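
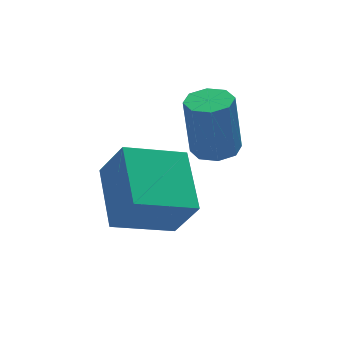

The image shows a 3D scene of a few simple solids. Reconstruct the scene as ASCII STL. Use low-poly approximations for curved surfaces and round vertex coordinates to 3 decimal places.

solid 
facet normal 0.098 -0.027 -0.995
outer loop
vertex 0.062 2.091 -2.868
vertex -0.555 1.763 -2.92
vertex -0.348 2.432 -2.918
endloop
endfacet
facet normal 0.636 0.771 0.042
outer loop
vertex 0.062 2.091 -2.868
vertex -0.348 2.432 -2.918
vertex -0.129 2.144 -0.928
endloop
endfacet
facet normal 0.636 0.771 0.042
outer loop
vertex -0.129 2.144 -0.928
vertex -0.348 2.432 -2.918
vertex -0.539 2.485 -0.978
endloop
endfacet
facet normal -0.099 0.027 0.995
outer loop
vertex -0.129 2.144 -0.928
vertex -0.539 2.485 -0.978
vertex -0.745 1.817 -0.98
endloop
endfacet
facet normal 0.098 -0.027 -0.995
outer loop
vertex -0.348 2.432 -2.918
vertex -0.555 1.763 -2.92
vertex -0.879 2.382 -2.969
endloop
endfacet
facet normal -0.090 0.995 -0.036
outer loop
vertex -0.348 2.432 -2.918
vertex -0.879 2.382 -2.969
vertex -0.539 2.485 -0.978
endloop
endfacet
facet normal -0.090 0.995 -0.036
outer loop
vertex -0.539 2.485 -0.978
vertex -0.879 2.382 -2.969
vertex -1.07 2.435 -1.029
endloop
endfacet
facet normal -0.098 0.027 0.995
outer loop
vertex -0.539 2.485 -0.978
vertex -1.07 2.435 -1.029
vertex -0.745 1.817 -0.98
endloop
endfacet
facet normal 0.098 -0.028 -0.995
outer loop
vertex -0.879 2.382 -2.969
vertex -0.555 1.763 -2.92
vertex -1.22 1.969 -2.991
endloop
endfacet
facet normal -0.765 0.637 -0.093
outer loop
vertex -0.879 2.382 -2.969
vertex -1.22 1.969 -2.991
vertex -1.07 2.435 -1.029
endloop
endfacet
facet normal -0.765 0.637 -0.093
outer loop
vertex -1.07 2.435 -1.029
vertex -1.22 1.969 -2.991
vertex -1.411 2.022 -1.051
endloop
endfacet
facet normal -0.098 0.028 0.995
outer loop
vertex -1.07 2.435 -1.029
vertex -1.411 2.022 -1.051
vertex -0.745 1.817 -0.98
endloop
endfacet
facet normal 0.098 -0.026 -0.995
outer loop
vertex -1.22 1.969 -2.991
vertex -0.555 1.763 -2.92
vertex -1.171 1.436 -2.972
endloop
endfacet
facet normal -0.991 -0.094 -0.095
outer loop
vertex -1.22 1.969 -2.991
vertex -1.171 1.436 -2.972
vertex -1.411 2.022 -1.051
endloop
endfacet
facet normal -0.991 -0.094 -0.095
outer loop
vertex -1.411 2.022 -1.051
vertex -1.171 1.436 -2.972
vertex -1.362 1.489 -1.032
endloop
endfacet
facet normal -0.098 0.026 0.995
outer loop
vertex -1.411 2.022 -1.051
vertex -1.362 1.489 -1.032
vertex -0.745 1.817 -0.98
endloop
endfacet
facet normal 0.099 -0.027 -0.995
outer loop
vertex -1.171 1.436 -2.972
vertex -0.555 1.763 -2.92
vertex -0.761 1.095 -2.922
endloop
endfacet
facet normal -0.636 -0.771 -0.042
outer loop
vertex -1.171 1.436 -2.972
vertex -0.761 1.095 -2.922
vertex -1.362 1.489 -1.032
endloop
endfacet
facet normal -0.636 -0.771 -0.042
outer loop
vertex -1.362 1.489 -1.032
vertex -0.761 1.095 -2.922
vertex -0.952 1.148 -0.982
endloop
endfacet
facet normal -0.098 0.027 0.995
outer loop
vertex -1.362 1.489 -1.032
vertex -0.952 1.148 -0.982
vertex -0.745 1.817 -0.98
endloop
endfacet
facet normal 0.098 -0.027 -0.995
outer loop
vertex -0.761 1.095 -2.922
vertex -0.555 1.763 -2.92
vertex -0.23 1.145 -2.871
endloop
endfacet
facet normal 0.090 -0.995 0.036
outer loop
vertex -0.761 1.095 -2.922
vertex -0.23 1.145 -2.871
vertex -0.952 1.148 -0.982
endloop
endfacet
facet normal 0.090 -0.995 0.036
outer loop
vertex -0.952 1.148 -0.982
vertex -0.23 1.145 -2.871
vertex -0.421 1.198 -0.931
endloop
endfacet
facet normal -0.098 0.027 0.995
outer loop
vertex -0.952 1.148 -0.982
vertex -0.421 1.198 -0.931
vertex -0.745 1.817 -0.98
endloop
endfacet
facet normal 0.098 -0.028 -0.995
outer loop
vertex -0.23 1.145 -2.871
vertex -0.555 1.763 -2.92
vertex 0.111 1.558 -2.849
endloop
endfacet
facet normal 0.765 -0.637 0.093
outer loop
vertex -0.23 1.145 -2.871
vertex 0.111 1.558 -2.849
vertex -0.421 1.198 -0.931
endloop
endfacet
facet normal 0.765 -0.637 0.093
outer loop
vertex -0.421 1.198 -0.931
vertex 0.111 1.558 -2.849
vertex -0.08 1.611 -0.909
endloop
endfacet
facet normal -0.098 0.028 0.995
outer loop
vertex -0.421 1.198 -0.931
vertex -0.08 1.611 -0.909
vertex -0.745 1.817 -0.98
endloop
endfacet
facet normal 0.098 -0.026 -0.995
outer loop
vertex 0.111 1.558 -2.849
vertex -0.555 1.763 -2.92
vertex 0.062 2.091 -2.868
endloop
endfacet
facet normal 0.991 0.094 0.095
outer loop
vertex 0.111 1.558 -2.849
vertex 0.062 2.091 -2.868
vertex -0.08 1.611 -0.909
endloop
endfacet
facet normal 0.991 0.094 0.095
outer loop
vertex -0.08 1.611 -0.909
vertex 0.062 2.091 -2.868
vertex -0.129 2.144 -0.928
endloop
endfacet
facet normal -0.098 0.026 0.995
outer loop
vertex -0.08 1.611 -0.909
vertex -0.129 2.144 -0.928
vertex -0.745 1.817 -0.98
endloop
endfacet
facet normal -0.286 0.445 -0.849
outer loop
vertex -4.259 -0.186 -3.671
vertex -3.894 1.631 -2.842
vertex -2.508 -0.253 -4.295
endloop
endfacet
facet normal -0.180 -0.895 -0.408
outer loop
vertex -2.086 -0.911 -3.038
vertex -4.259 -0.186 -3.671
vertex -2.508 -0.253 -4.295
endloop
endfacet
facet normal -0.286 0.445 -0.849
outer loop
vertex -2.508 -0.253 -4.295
vertex -3.894 1.631 -2.842
vertex -2.143 1.564 -3.466
endloop
endfacet
facet normal 0.941 -0.036 -0.335
outer loop
vertex -2.143 1.564 -3.466
vertex -2.086 -0.911 -3.038
vertex -2.508 -0.253 -4.295
endloop
endfacet
facet normal -0.941 0.036 0.335
outer loop
vertex -4.259 -0.186 -3.671
vertex -3.472 0.973 -1.585
vertex -3.894 1.631 -2.842
endloop
endfacet
facet normal -0.180 -0.895 -0.408
outer loop
vertex -3.837 -0.844 -2.414
vertex -4.259 -0.186 -3.671
vertex -2.086 -0.911 -3.038
endloop
endfacet
facet normal -0.941 0.036 0.335
outer loop
vertex -3.837 -0.844 -2.414
vertex -3.472 0.973 -1.585
vertex -4.259 -0.186 -3.671
endloop
endfacet
facet normal 0.180 0.895 0.408
outer loop
vertex -3.894 1.631 -2.842
vertex -3.472 0.973 -1.585
vertex -2.143 1.564 -3.466
endloop
endfacet
facet normal 0.941 -0.036 -0.335
outer loop
vertex -1.721 0.906 -2.209
vertex -2.086 -0.911 -3.038
vertex -2.143 1.564 -3.466
endloop
endfacet
facet normal 0.180 0.895 0.408
outer loop
vertex -2.143 1.564 -3.466
vertex -3.472 0.973 -1.585
vertex -1.721 0.906 -2.209
endloop
endfacet
facet normal 0.286 -0.445 0.849
outer loop
vertex -1.721 0.906 -2.209
vertex -3.837 -0.844 -2.414
vertex -2.086 -0.911 -3.038
endloop
endfacet
facet normal 0.286 -0.445 0.849
outer loop
vertex -3.472 0.973 -1.585
vertex -3.837 -0.844 -2.414
vertex -1.721 0.906 -2.209
endloop
endfacet

endsolid


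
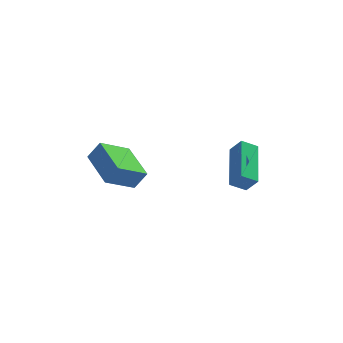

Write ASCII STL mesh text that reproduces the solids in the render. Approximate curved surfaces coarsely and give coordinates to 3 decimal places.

solid 
facet normal -0.786 -0.261 0.561
outer loop
vertex -3.328 -1.845 2.324
vertex -3.783 0.027 2.556
vertex -3.889 -1.882 1.521
endloop
endfacet
facet normal 0.235 -0.965 -0.119
outer loop
vertex -2.577 -1.447 0.584
vertex -3.328 -1.845 2.324
vertex -3.889 -1.882 1.521
endloop
endfacet
facet normal -0.786 -0.261 0.561
outer loop
vertex -3.889 -1.882 1.521
vertex -3.783 0.027 2.556
vertex -4.344 -0.01 1.753
endloop
endfacet
facet normal -0.572 -0.038 -0.819
outer loop
vertex -4.344 -0.01 1.753
vertex -2.577 -1.447 0.584
vertex -3.889 -1.882 1.521
endloop
endfacet
facet normal 0.572 0.038 0.819
outer loop
vertex -3.328 -1.845 2.324
vertex -2.471 0.462 1.619
vertex -3.783 0.027 2.556
endloop
endfacet
facet normal 0.235 -0.965 -0.119
outer loop
vertex -2.016 -1.41 1.387
vertex -3.328 -1.845 2.324
vertex -2.577 -1.447 0.584
endloop
endfacet
facet normal 0.572 0.038 0.819
outer loop
vertex -2.016 -1.41 1.387
vertex -2.471 0.462 1.619
vertex -3.328 -1.845 2.324
endloop
endfacet
facet normal -0.235 0.965 0.119
outer loop
vertex -3.783 0.027 2.556
vertex -2.471 0.462 1.619
vertex -4.344 -0.01 1.753
endloop
endfacet
facet normal -0.572 -0.038 -0.819
outer loop
vertex -3.032 0.425 0.816
vertex -2.577 -1.447 0.584
vertex -4.344 -0.01 1.753
endloop
endfacet
facet normal -0.235 0.965 0.119
outer loop
vertex -4.344 -0.01 1.753
vertex -2.471 0.462 1.619
vertex -3.032 0.425 0.816
endloop
endfacet
facet normal 0.786 0.261 -0.561
outer loop
vertex -3.032 0.425 0.816
vertex -2.016 -1.41 1.387
vertex -2.577 -1.447 0.584
endloop
endfacet
facet normal 0.786 0.261 -0.561
outer loop
vertex -2.471 0.462 1.619
vertex -2.016 -1.41 1.387
vertex -3.032 0.425 0.816
endloop
endfacet
facet normal -0.474 0.324 -0.819
outer loop
vertex 1.091 -3.313 1.757
vertex 1.565 -1.245 2.301
vertex 1.808 -3.363 1.322
endloop
endfacet
facet normal -0.217 -0.944 -0.249
outer loop
vertex 2.235 -3.655 2.059
vertex 1.091 -3.313 1.757
vertex 1.808 -3.363 1.322
endloop
endfacet
facet normal -0.474 0.324 -0.819
outer loop
vertex 1.808 -3.363 1.322
vertex 1.565 -1.245 2.301
vertex 2.282 -1.295 1.866
endloop
endfacet
facet normal 0.853 -0.059 -0.518
outer loop
vertex 2.282 -1.295 1.866
vertex 2.235 -3.655 2.059
vertex 1.808 -3.363 1.322
endloop
endfacet
facet normal -0.853 0.059 0.518
outer loop
vertex 1.091 -3.313 1.757
vertex 1.992 -1.537 3.038
vertex 1.565 -1.245 2.301
endloop
endfacet
facet normal -0.217 -0.944 -0.249
outer loop
vertex 1.518 -3.605 2.494
vertex 1.091 -3.313 1.757
vertex 2.235 -3.655 2.059
endloop
endfacet
facet normal -0.853 0.059 0.518
outer loop
vertex 1.518 -3.605 2.494
vertex 1.992 -1.537 3.038
vertex 1.091 -3.313 1.757
endloop
endfacet
facet normal 0.217 0.944 0.249
outer loop
vertex 1.565 -1.245 2.301
vertex 1.992 -1.537 3.038
vertex 2.282 -1.295 1.866
endloop
endfacet
facet normal 0.853 -0.059 -0.518
outer loop
vertex 2.709 -1.587 2.603
vertex 2.235 -3.655 2.059
vertex 2.282 -1.295 1.866
endloop
endfacet
facet normal 0.217 0.944 0.249
outer loop
vertex 2.282 -1.295 1.866
vertex 1.992 -1.537 3.038
vertex 2.709 -1.587 2.603
endloop
endfacet
facet normal 0.474 -0.324 0.819
outer loop
vertex 2.709 -1.587 2.603
vertex 1.518 -3.605 2.494
vertex 2.235 -3.655 2.059
endloop
endfacet
facet normal 0.474 -0.324 0.819
outer loop
vertex 1.992 -1.537 3.038
vertex 1.518 -3.605 2.494
vertex 2.709 -1.587 2.603
endloop
endfacet

endsolid


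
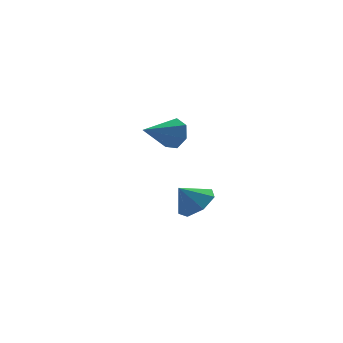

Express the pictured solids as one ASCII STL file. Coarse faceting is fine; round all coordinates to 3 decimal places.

solid 
facet normal 0.841 0.408 -0.356
outer loop
vertex 3.39 1.96 -1.372
vertex 2.933 2.356 -1.997
vertex 3.129 2.647 -1.201
endloop
endfacet
facet normal 0.054 -0.222 0.974
outer loop
vertex 3.39 1.96 -1.372
vertex 3.129 2.647 -1.201
vertex 1.387 1.604 -1.343
endloop
endfacet
facet normal 0.840 0.409 -0.356
outer loop
vertex 3.129 2.647 -1.201
vertex 2.933 2.356 -1.997
vertex 2.72 3.115 -1.629
endloop
endfacet
facet normal -0.340 0.456 0.823
outer loop
vertex 3.129 2.647 -1.201
vertex 2.72 3.115 -1.629
vertex 1.387 1.604 -1.343
endloop
endfacet
facet normal 0.841 0.408 -0.355
outer loop
vertex 2.72 3.115 -1.629
vertex 2.933 2.356 -1.997
vertex 2.472 3.012 -2.335
endloop
endfacet
facet normal -0.726 0.670 0.157
outer loop
vertex 2.72 3.115 -1.629
vertex 2.472 3.012 -2.335
vertex 1.387 1.604 -1.343
endloop
endfacet
facet normal 0.841 0.408 -0.356
outer loop
vertex 2.472 3.012 -2.335
vertex 2.933 2.356 -1.997
vertex 2.571 2.414 -2.786
endloop
endfacet
facet normal -0.813 0.259 -0.522
outer loop
vertex 2.472 3.012 -2.335
vertex 2.571 2.414 -2.786
vertex 1.387 1.604 -1.343
endloop
endfacet
facet normal 0.841 0.409 -0.356
outer loop
vertex 2.571 2.414 -2.786
vertex 2.933 2.356 -1.997
vertex 2.943 1.773 -2.643
endloop
endfacet
facet normal -0.536 -0.468 -0.703
outer loop
vertex 2.571 2.414 -2.786
vertex 2.943 1.773 -2.643
vertex 1.387 1.604 -1.343
endloop
endfacet
facet normal 0.840 0.409 -0.356
outer loop
vertex 2.943 1.773 -2.643
vertex 2.933 2.356 -1.997
vertex 3.308 1.571 -2.014
endloop
endfacet
facet normal -0.104 -0.963 -0.249
outer loop
vertex 2.943 1.773 -2.643
vertex 3.308 1.571 -2.014
vertex 1.387 1.604 -1.343
endloop
endfacet
facet normal 0.840 0.409 -0.355
outer loop
vertex 3.308 1.571 -2.014
vertex 2.933 2.356 -1.997
vertex 3.39 1.96 -1.372
endloop
endfacet
facet normal 0.159 -0.853 0.497
outer loop
vertex 3.308 1.571 -2.014
vertex 3.39 1.96 -1.372
vertex 1.387 1.604 -1.343
endloop
endfacet
facet normal 0.633 -0.017 -0.774
outer loop
vertex 3.273 -3.521 -3.291
vertex 2.66 -2.99 -3.804
vertex 3.37 -2.696 -3.23
endloop
endfacet
facet normal 0.251 -0.101 0.963
outer loop
vertex 3.273 -3.521 -3.291
vertex 3.37 -2.696 -3.23
vertex 1.9 -2.97 -2.876
endloop
endfacet
facet normal 0.633 -0.017 -0.774
outer loop
vertex 3.37 -2.696 -3.23
vertex 2.66 -2.99 -3.804
vertex 2.932 -2.092 -3.601
endloop
endfacet
facet normal 0.091 0.568 0.818
outer loop
vertex 3.37 -2.696 -3.23
vertex 2.932 -2.092 -3.601
vertex 1.9 -2.97 -2.876
endloop
endfacet
facet normal 0.634 -0.017 -0.774
outer loop
vertex 2.932 -2.092 -3.601
vertex 2.66 -2.99 -3.804
vertex 2.289 -2.165 -4.126
endloop
endfacet
facet normal -0.417 0.818 0.397
outer loop
vertex 2.932 -2.092 -3.601
vertex 2.289 -2.165 -4.126
vertex 1.9 -2.97 -2.876
endloop
endfacet
facet normal 0.633 -0.017 -0.774
outer loop
vertex 2.289 -2.165 -4.126
vertex 2.66 -2.99 -3.804
vertex 1.925 -2.859 -4.408
endloop
endfacet
facet normal -0.889 0.458 0.019
outer loop
vertex 2.289 -2.165 -4.126
vertex 1.925 -2.859 -4.408
vertex 1.9 -2.97 -2.876
endloop
endfacet
facet normal 0.633 -0.017 -0.774
outer loop
vertex 1.925 -2.859 -4.408
vertex 2.66 -2.99 -3.804
vertex 2.114 -3.652 -4.236
endloop
endfacet
facet normal -0.971 -0.239 -0.033
outer loop
vertex 1.925 -2.859 -4.408
vertex 2.114 -3.652 -4.236
vertex 1.9 -2.97 -2.876
endloop
endfacet
facet normal 0.633 -0.017 -0.774
outer loop
vertex 2.114 -3.652 -4.236
vertex 2.66 -2.99 -3.804
vertex 2.714 -3.946 -3.739
endloop
endfacet
facet normal -0.600 -0.749 0.281
outer loop
vertex 2.114 -3.652 -4.236
vertex 2.714 -3.946 -3.739
vertex 1.9 -2.97 -2.876
endloop
endfacet
facet normal 0.633 -0.017 -0.774
outer loop
vertex 2.714 -3.946 -3.739
vertex 2.66 -2.99 -3.804
vertex 3.273 -3.521 -3.291
endloop
endfacet
facet normal -0.057 -0.688 0.724
outer loop
vertex 2.714 -3.946 -3.739
vertex 3.273 -3.521 -3.291
vertex 1.9 -2.97 -2.876
endloop
endfacet

endsolid


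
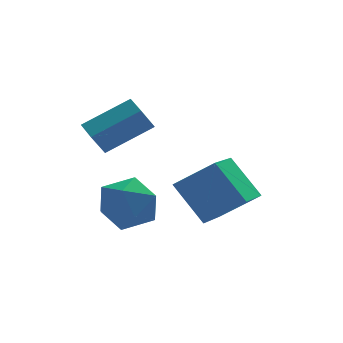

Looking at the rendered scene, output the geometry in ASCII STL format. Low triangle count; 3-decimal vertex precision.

solid 
facet normal -0.382 0.563 0.733
outer loop
vertex 0.479 -3.431 2.855
vertex 1.591 -1.844 2.217
vertex -0.864 -2.928 1.768
endloop
endfacet
facet normal -0.545 -0.778 0.313
outer loop
vertex -0.111 -4.036 0.323
vertex 0.479 -3.431 2.855
vertex -0.864 -2.928 1.768
endloop
endfacet
facet normal -0.382 0.562 0.733
outer loop
vertex -0.864 -2.928 1.768
vertex 1.591 -1.844 2.217
vertex 0.248 -1.34 1.13
endloop
endfacet
facet normal -0.746 0.280 -0.604
outer loop
vertex 0.248 -1.34 1.13
vertex -0.111 -4.036 0.323
vertex -0.864 -2.928 1.768
endloop
endfacet
facet normal 0.746 -0.280 0.604
outer loop
vertex 0.479 -3.431 2.855
vertex 2.344 -2.952 0.772
vertex 1.591 -1.844 2.217
endloop
endfacet
facet normal -0.545 -0.778 0.313
outer loop
vertex 1.232 -4.54 1.41
vertex 0.479 -3.431 2.855
vertex -0.111 -4.036 0.323
endloop
endfacet
facet normal 0.746 -0.280 0.604
outer loop
vertex 1.232 -4.54 1.41
vertex 2.344 -2.952 0.772
vertex 0.479 -3.431 2.855
endloop
endfacet
facet normal 0.545 0.778 -0.313
outer loop
vertex 1.591 -1.844 2.217
vertex 2.344 -2.952 0.772
vertex 0.248 -1.34 1.13
endloop
endfacet
facet normal -0.746 0.280 -0.604
outer loop
vertex 1.001 -2.449 -0.315
vertex -0.111 -4.036 0.323
vertex 0.248 -1.34 1.13
endloop
endfacet
facet normal 0.545 0.778 -0.313
outer loop
vertex 0.248 -1.34 1.13
vertex 2.344 -2.952 0.772
vertex 1.001 -2.449 -0.315
endloop
endfacet
facet normal 0.382 -0.563 -0.733
outer loop
vertex 1.001 -2.449 -0.315
vertex 1.232 -4.54 1.41
vertex -0.111 -4.036 0.323
endloop
endfacet
facet normal 0.383 -0.562 -0.733
outer loop
vertex 2.344 -2.952 0.772
vertex 1.232 -4.54 1.41
vertex 1.001 -2.449 -0.315
endloop
endfacet
facet normal -0.865 0.004 -0.502
outer loop
vertex -3.262 -1.19 3.606
vertex -3.371 -0.247 3.802
vertex -2.699 -0.924 2.639
endloop
endfacet
facet normal 0.112 -0.973 -0.202
outer loop
vertex -0.909 -0.933 3.678
vertex -3.262 -1.19 3.606
vertex -2.699 -0.924 2.639
endloop
endfacet
facet normal -0.865 0.004 -0.502
outer loop
vertex -2.699 -0.924 2.639
vertex -3.371 -0.247 3.802
vertex -2.808 0.019 2.835
endloop
endfacet
facet normal 0.489 0.231 -0.841
outer loop
vertex -2.808 0.019 2.835
vertex -0.909 -0.933 3.678
vertex -2.699 -0.924 2.639
endloop
endfacet
facet normal -0.489 -0.231 0.841
outer loop
vertex -3.262 -1.19 3.606
vertex -1.581 -0.256 4.841
vertex -3.371 -0.247 3.802
endloop
endfacet
facet normal 0.112 -0.973 -0.202
outer loop
vertex -1.472 -1.199 4.645
vertex -3.262 -1.19 3.606
vertex -0.909 -0.933 3.678
endloop
endfacet
facet normal -0.489 -0.231 0.841
outer loop
vertex -1.472 -1.199 4.645
vertex -1.581 -0.256 4.841
vertex -3.262 -1.19 3.606
endloop
endfacet
facet normal -0.112 0.973 0.202
outer loop
vertex -3.371 -0.247 3.802
vertex -1.581 -0.256 4.841
vertex -2.808 0.019 2.835
endloop
endfacet
facet normal 0.489 0.231 -0.841
outer loop
vertex -1.018 0.01 3.874
vertex -0.909 -0.933 3.678
vertex -2.808 0.019 2.835
endloop
endfacet
facet normal -0.112 0.973 0.202
outer loop
vertex -2.808 0.019 2.835
vertex -1.581 -0.256 4.841
vertex -1.018 0.01 3.874
endloop
endfacet
facet normal 0.865 -0.004 0.502
outer loop
vertex -1.018 0.01 3.874
vertex -1.472 -1.199 4.645
vertex -0.909 -0.933 3.678
endloop
endfacet
facet normal 0.865 -0.004 0.502
outer loop
vertex -1.581 -0.256 4.841
vertex -1.472 -1.199 4.645
vertex -1.018 0.01 3.874
endloop
endfacet
facet normal -0.968 0.247 0.033
outer loop
vertex -3.163 -1.982 0.359
vertex -3.418 -3.051 0.887
vertex -3.147 -2.081 1.575
endloop
endfacet
facet normal -0.555 0.829 0.075
outer loop
vertex -3.163 -1.982 0.359
vertex -3.147 -2.081 1.575
vertex -2.276 -1.446 1.003
endloop
endfacet
facet normal -0.144 0.849 -0.508
outer loop
vertex -3.163 -1.982 0.359
vertex -2.276 -1.446 1.003
vertex -2.01 -2.024 -0.038
endloop
endfacet
facet normal -0.303 0.281 -0.911
outer loop
vertex -3.163 -1.982 0.359
vertex -2.01 -2.024 -0.038
vertex -2.716 -3.016 -0.109
endloop
endfacet
facet normal -0.813 -0.091 -0.576
outer loop
vertex -3.163 -1.982 0.359
vertex -2.716 -3.016 -0.109
vertex -3.418 -3.051 0.887
endloop
endfacet
facet normal -0.129 0.755 0.643
outer loop
vertex -2.276 -1.446 1.003
vertex -3.147 -2.081 1.575
vertex -1.984 -2.184 1.929
endloop
endfacet
facet normal -0.798 -0.184 0.574
outer loop
vertex -3.147 -2.081 1.575
vertex -3.418 -3.051 0.887
vertex -2.69 -3.176 1.858
endloop
endfacet
facet normal -0.546 -0.731 -0.410
outer loop
vertex -3.418 -3.051 0.887
vertex -2.716 -3.016 -0.109
vertex -2.424 -3.754 0.817
endloop
endfacet
facet normal 0.278 -0.130 -0.952
outer loop
vertex -2.716 -3.016 -0.109
vertex -2.01 -2.024 -0.038
vertex -1.553 -3.119 0.245
endloop
endfacet
facet normal 0.536 0.789 -0.301
outer loop
vertex -2.01 -2.024 -0.038
vertex -2.276 -1.446 1.003
vertex -1.282 -2.149 0.933
endloop
endfacet
facet normal 0.303 -0.281 0.911
outer loop
vertex -1.537 -3.218 1.461
vertex -1.984 -2.184 1.929
vertex -2.69 -3.176 1.858
endloop
endfacet
facet normal 0.144 -0.849 0.508
outer loop
vertex -1.537 -3.218 1.461
vertex -2.69 -3.176 1.858
vertex -2.424 -3.754 0.817
endloop
endfacet
facet normal 0.555 -0.829 -0.075
outer loop
vertex -1.537 -3.218 1.461
vertex -2.424 -3.754 0.817
vertex -1.553 -3.119 0.245
endloop
endfacet
facet normal 0.968 -0.247 -0.033
outer loop
vertex -1.537 -3.218 1.461
vertex -1.553 -3.119 0.245
vertex -1.282 -2.149 0.933
endloop
endfacet
facet normal 0.813 0.091 0.576
outer loop
vertex -1.537 -3.218 1.461
vertex -1.282 -2.149 0.933
vertex -1.984 -2.184 1.929
endloop
endfacet
facet normal -0.278 0.130 0.952
outer loop
vertex -2.69 -3.176 1.858
vertex -1.984 -2.184 1.929
vertex -3.147 -2.081 1.575
endloop
endfacet
facet normal -0.536 -0.789 0.301
outer loop
vertex -2.424 -3.754 0.817
vertex -2.69 -3.176 1.858
vertex -3.418 -3.051 0.887
endloop
endfacet
facet normal 0.129 -0.755 -0.643
outer loop
vertex -1.553 -3.119 0.245
vertex -2.424 -3.754 0.817
vertex -2.716 -3.016 -0.109
endloop
endfacet
facet normal 0.798 0.184 -0.574
outer loop
vertex -1.282 -2.149 0.933
vertex -1.553 -3.119 0.245
vertex -2.01 -2.024 -0.038
endloop
endfacet
facet normal 0.546 0.731 0.410
outer loop
vertex -1.984 -2.184 1.929
vertex -1.282 -2.149 0.933
vertex -2.276 -1.446 1.003
endloop
endfacet

endsolid


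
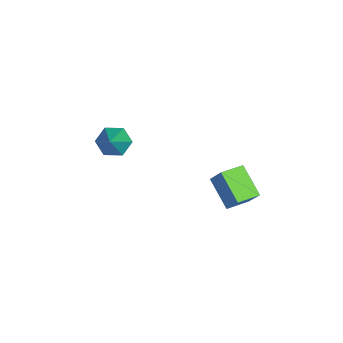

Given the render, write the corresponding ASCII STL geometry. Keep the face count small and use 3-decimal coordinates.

solid 
facet normal -0.677 -0.438 0.591
outer loop
vertex -0.675 1.959 -1.899
vertex -1.453 3.02 -2.004
vertex -1.261 1.424 -2.966
endloop
endfacet
facet normal 0.589 -0.804 0.080
outer loop
vertex 0.033 2.26 -4.096
vertex -0.675 1.959 -1.899
vertex -1.261 1.424 -2.966
endloop
endfacet
facet normal -0.677 -0.438 0.591
outer loop
vertex -1.261 1.424 -2.966
vertex -1.453 3.02 -2.004
vertex -2.039 2.485 -3.071
endloop
endfacet
facet normal -0.441 -0.403 -0.802
outer loop
vertex -2.039 2.485 -3.071
vertex 0.033 2.26 -4.096
vertex -1.261 1.424 -2.966
endloop
endfacet
facet normal 0.441 0.403 0.802
outer loop
vertex -0.675 1.959 -1.899
vertex -0.159 3.856 -3.134
vertex -1.453 3.02 -2.004
endloop
endfacet
facet normal 0.589 -0.804 0.080
outer loop
vertex 0.619 2.795 -3.029
vertex -0.675 1.959 -1.899
vertex 0.033 2.26 -4.096
endloop
endfacet
facet normal 0.441 0.403 0.802
outer loop
vertex 0.619 2.795 -3.029
vertex -0.159 3.856 -3.134
vertex -0.675 1.959 -1.899
endloop
endfacet
facet normal -0.589 0.804 -0.080
outer loop
vertex -1.453 3.02 -2.004
vertex -0.159 3.856 -3.134
vertex -2.039 2.485 -3.071
endloop
endfacet
facet normal -0.441 -0.403 -0.802
outer loop
vertex -0.745 3.321 -4.201
vertex 0.033 2.26 -4.096
vertex -2.039 2.485 -3.071
endloop
endfacet
facet normal -0.589 0.804 -0.080
outer loop
vertex -2.039 2.485 -3.071
vertex -0.159 3.856 -3.134
vertex -0.745 3.321 -4.201
endloop
endfacet
facet normal 0.677 0.438 -0.591
outer loop
vertex -0.745 3.321 -4.201
vertex 0.619 2.795 -3.029
vertex 0.033 2.26 -4.096
endloop
endfacet
facet normal 0.677 0.438 -0.591
outer loop
vertex -0.159 3.856 -3.134
vertex 0.619 2.795 -3.029
vertex -0.745 3.321 -4.201
endloop
endfacet
facet normal -0.759 0.033 -0.650
outer loop
vertex -2.982 -3.893 -2.771
vertex -3.5 -3.424 -2.142
vertex -2.959 -2.953 -2.75
endloop
endfacet
facet normal 0.876 -0.011 -0.482
outer loop
vertex -2.982 -3.893 -2.771
vertex -2.959 -2.953 -2.75
vertex -1.86 -3.496 -0.738
endloop
endfacet
facet normal -0.760 0.034 -0.650
outer loop
vertex -2.959 -2.953 -2.75
vertex -3.5 -3.424 -2.142
vertex -3.476 -2.484 -2.121
endloop
endfacet
facet normal 0.593 0.798 -0.108
outer loop
vertex -2.959 -2.953 -2.75
vertex -3.476 -2.484 -2.121
vertex -1.86 -3.496 -0.738
endloop
endfacet
facet normal -0.759 0.034 -0.650
outer loop
vertex -3.476 -2.484 -2.121
vertex -3.5 -3.424 -2.142
vertex -4.018 -2.955 -1.513
endloop
endfacet
facet normal -0.017 0.798 0.603
outer loop
vertex -3.476 -2.484 -2.121
vertex -4.018 -2.955 -1.513
vertex -1.86 -3.496 -0.738
endloop
endfacet
facet normal -0.759 0.033 -0.650
outer loop
vertex -4.018 -2.955 -1.513
vertex -3.5 -3.424 -2.142
vertex -4.041 -3.894 -1.534
endloop
endfacet
facet normal -0.341 -0.013 0.940
outer loop
vertex -4.018 -2.955 -1.513
vertex -4.041 -3.894 -1.534
vertex -1.86 -3.496 -0.738
endloop
endfacet
facet normal -0.759 0.033 -0.650
outer loop
vertex -4.041 -3.894 -1.534
vertex -3.5 -3.424 -2.142
vertex -3.523 -4.363 -2.163
endloop
endfacet
facet normal -0.057 -0.822 0.566
outer loop
vertex -4.041 -3.894 -1.534
vertex -3.523 -4.363 -2.163
vertex -1.86 -3.496 -0.738
endloop
endfacet
facet normal -0.759 0.033 -0.650
outer loop
vertex -3.523 -4.363 -2.163
vertex -3.5 -3.424 -2.142
vertex -2.982 -3.893 -2.771
endloop
endfacet
facet normal 0.552 -0.821 -0.144
outer loop
vertex -3.523 -4.363 -2.163
vertex -2.982 -3.893 -2.771
vertex -1.86 -3.496 -0.738
endloop
endfacet

endsolid


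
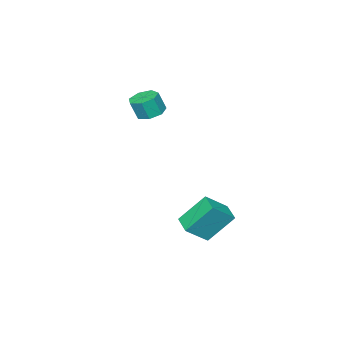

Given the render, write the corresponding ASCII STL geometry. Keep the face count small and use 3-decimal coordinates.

solid 
facet normal -0.493 0.438 0.751
outer loop
vertex 1.678 3.513 -1.671
vertex 2.266 4.527 -1.876
vertex 0.512 3.98 -2.709
endloop
endfacet
facet normal -0.494 -0.852 0.172
outer loop
vertex 1.534 3.073 -4.264
vertex 1.678 3.513 -1.671
vertex 0.512 3.98 -2.709
endloop
endfacet
facet normal -0.493 0.438 0.751
outer loop
vertex 0.512 3.98 -2.709
vertex 2.266 4.527 -1.876
vertex 1.1 4.994 -2.914
endloop
endfacet
facet normal -0.716 0.286 -0.637
outer loop
vertex 1.1 4.994 -2.914
vertex 1.534 3.073 -4.264
vertex 0.512 3.98 -2.709
endloop
endfacet
facet normal 0.716 -0.286 0.637
outer loop
vertex 1.678 3.513 -1.671
vertex 3.288 3.62 -3.431
vertex 2.266 4.527 -1.876
endloop
endfacet
facet normal -0.494 -0.852 0.172
outer loop
vertex 2.7 2.606 -3.226
vertex 1.678 3.513 -1.671
vertex 1.534 3.073 -4.264
endloop
endfacet
facet normal 0.716 -0.286 0.637
outer loop
vertex 2.7 2.606 -3.226
vertex 3.288 3.62 -3.431
vertex 1.678 3.513 -1.671
endloop
endfacet
facet normal 0.494 0.852 -0.172
outer loop
vertex 2.266 4.527 -1.876
vertex 3.288 3.62 -3.431
vertex 1.1 4.994 -2.914
endloop
endfacet
facet normal -0.716 0.286 -0.637
outer loop
vertex 2.122 4.087 -4.469
vertex 1.534 3.073 -4.264
vertex 1.1 4.994 -2.914
endloop
endfacet
facet normal 0.494 0.852 -0.172
outer loop
vertex 1.1 4.994 -2.914
vertex 3.288 3.62 -3.431
vertex 2.122 4.087 -4.469
endloop
endfacet
facet normal 0.493 -0.438 -0.751
outer loop
vertex 2.122 4.087 -4.469
vertex 2.7 2.606 -3.226
vertex 1.534 3.073 -4.264
endloop
endfacet
facet normal 0.493 -0.438 -0.751
outer loop
vertex 3.288 3.62 -3.431
vertex 2.7 2.606 -3.226
vertex 2.122 4.087 -4.469
endloop
endfacet
facet normal -0.254 0.226 -0.940
outer loop
vertex 1.702 -1.044 2.361
vertex 0.937 -0.844 2.616
vertex 1.606 -0.357 2.552
endloop
endfacet
facet normal 0.958 0.193 -0.212
outer loop
vertex 1.702 -1.044 2.361
vertex 1.606 -0.357 2.552
vertex 2.007 -1.316 3.489
endloop
endfacet
facet normal 0.958 0.193 -0.212
outer loop
vertex 2.007 -1.316 3.489
vertex 1.606 -0.357 2.552
vertex 1.911 -0.628 3.681
endloop
endfacet
facet normal 0.254 -0.227 0.940
outer loop
vertex 2.007 -1.316 3.489
vertex 1.911 -0.628 3.681
vertex 1.243 -1.116 3.744
endloop
endfacet
facet normal -0.254 0.226 -0.940
outer loop
vertex 1.606 -0.357 2.552
vertex 0.937 -0.844 2.616
vertex 1.007 -0.036 2.791
endloop
endfacet
facet normal 0.494 0.866 0.074
outer loop
vertex 1.606 -0.357 2.552
vertex 1.007 -0.036 2.791
vertex 1.911 -0.628 3.681
endloop
endfacet
facet normal 0.494 0.866 0.074
outer loop
vertex 1.911 -0.628 3.681
vertex 1.007 -0.036 2.791
vertex 1.312 -0.307 3.92
endloop
endfacet
facet normal 0.254 -0.226 0.940
outer loop
vertex 1.911 -0.628 3.681
vertex 1.312 -0.307 3.92
vertex 1.243 -1.116 3.744
endloop
endfacet
facet normal -0.254 0.226 -0.940
outer loop
vertex 1.007 -0.036 2.791
vertex 0.937 -0.844 2.616
vertex 0.356 -0.324 2.898
endloop
endfacet
facet normal -0.343 0.888 0.306
outer loop
vertex 1.007 -0.036 2.791
vertex 0.356 -0.324 2.898
vertex 1.312 -0.307 3.92
endloop
endfacet
facet normal -0.344 0.888 0.307
outer loop
vertex 1.312 -0.307 3.92
vertex 0.356 -0.324 2.898
vertex 0.661 -0.596 4.027
endloop
endfacet
facet normal 0.255 -0.226 0.940
outer loop
vertex 1.312 -0.307 3.92
vertex 0.661 -0.596 4.027
vertex 1.243 -1.116 3.744
endloop
endfacet
facet normal -0.254 0.226 -0.940
outer loop
vertex 0.356 -0.324 2.898
vertex 0.937 -0.844 2.616
vertex 0.142 -1.004 2.792
endloop
endfacet
facet normal -0.920 0.242 0.307
outer loop
vertex 0.356 -0.324 2.898
vertex 0.142 -1.004 2.792
vertex 0.661 -0.596 4.027
endloop
endfacet
facet normal -0.920 0.242 0.307
outer loop
vertex 0.661 -0.596 4.027
vertex 0.142 -1.004 2.792
vertex 0.447 -1.275 3.921
endloop
endfacet
facet normal 0.254 -0.227 0.940
outer loop
vertex 0.661 -0.596 4.027
vertex 0.447 -1.275 3.921
vertex 1.243 -1.116 3.744
endloop
endfacet
facet normal -0.254 0.225 -0.941
outer loop
vertex 0.142 -1.004 2.792
vertex 0.937 -0.844 2.616
vertex 0.528 -1.564 2.554
endloop
endfacet
facet normal -0.805 -0.588 0.077
outer loop
vertex 0.142 -1.004 2.792
vertex 0.528 -1.564 2.554
vertex 0.447 -1.275 3.921
endloop
endfacet
facet normal -0.805 -0.588 0.077
outer loop
vertex 0.447 -1.275 3.921
vertex 0.528 -1.564 2.554
vertex 0.833 -1.835 3.682
endloop
endfacet
facet normal 0.254 -0.226 0.940
outer loop
vertex 0.447 -1.275 3.921
vertex 0.833 -1.835 3.682
vertex 1.243 -1.116 3.744
endloop
endfacet
facet normal -0.255 0.226 -0.940
outer loop
vertex 0.528 -1.564 2.554
vertex 0.937 -0.844 2.616
vertex 1.222 -1.581 2.362
endloop
endfacet
facet normal -0.082 -0.974 -0.212
outer loop
vertex 0.528 -1.564 2.554
vertex 1.222 -1.581 2.362
vertex 0.833 -1.835 3.682
endloop
endfacet
facet normal -0.084 -0.974 -0.212
outer loop
vertex 0.833 -1.835 3.682
vertex 1.222 -1.581 2.362
vertex 1.527 -1.853 3.49
endloop
endfacet
facet normal 0.254 -0.226 0.940
outer loop
vertex 0.833 -1.835 3.682
vertex 1.527 -1.853 3.49
vertex 1.243 -1.116 3.744
endloop
endfacet
facet normal -0.254 0.226 -0.940
outer loop
vertex 1.222 -1.581 2.362
vertex 0.937 -0.844 2.616
vertex 1.702 -1.044 2.361
endloop
endfacet
facet normal 0.701 -0.627 -0.341
outer loop
vertex 1.222 -1.581 2.362
vertex 1.702 -1.044 2.361
vertex 1.527 -1.853 3.49
endloop
endfacet
facet normal 0.701 -0.627 -0.341
outer loop
vertex 1.527 -1.853 3.49
vertex 1.702 -1.044 2.361
vertex 2.007 -1.316 3.489
endloop
endfacet
facet normal 0.255 -0.226 0.940
outer loop
vertex 1.527 -1.853 3.49
vertex 2.007 -1.316 3.489
vertex 1.243 -1.116 3.744
endloop
endfacet

endsolid


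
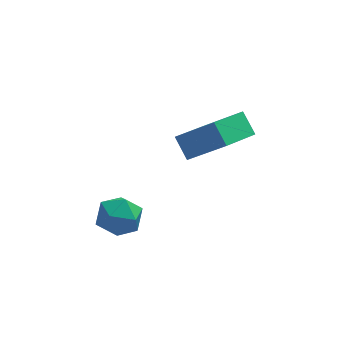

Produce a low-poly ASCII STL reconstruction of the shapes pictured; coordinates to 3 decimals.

solid 
facet normal -0.944 0.330 0.023
outer loop
vertex -0.619 -2.065 -1.552
vertex -0.938 -2.994 -1.319
vertex -0.693 -2.345 -0.585
endloop
endfacet
facet normal -0.487 0.848 0.208
outer loop
vertex -0.619 -2.065 -1.552
vertex -0.693 -2.345 -0.585
vertex 0.105 -1.81 -0.896
endloop
endfacet
facet normal -0.032 0.943 -0.332
outer loop
vertex -0.619 -2.065 -1.552
vertex 0.105 -1.81 -0.896
vertex 0.352 -2.127 -1.821
endloop
endfacet
facet normal -0.205 0.484 -0.851
outer loop
vertex -0.619 -2.065 -1.552
vertex 0.352 -2.127 -1.821
vertex -0.292 -2.859 -2.083
endloop
endfacet
facet normal -0.768 0.106 -0.631
outer loop
vertex -0.619 -2.065 -1.552
vertex -0.292 -2.859 -2.083
vertex -0.938 -2.994 -1.319
endloop
endfacet
facet normal -0.116 0.622 0.774
outer loop
vertex 0.105 -1.81 -0.896
vertex -0.693 -2.345 -0.585
vertex 0.232 -2.581 -0.257
endloop
endfacet
facet normal -0.853 -0.215 0.475
outer loop
vertex -0.693 -2.345 -0.585
vertex -0.938 -2.994 -1.319
vertex -0.412 -3.313 -0.519
endloop
endfacet
facet normal -0.570 -0.578 -0.584
outer loop
vertex -0.938 -2.994 -1.319
vertex -0.292 -2.859 -2.083
vertex -0.165 -3.63 -1.444
endloop
endfacet
facet normal 0.342 0.035 -0.939
outer loop
vertex -0.292 -2.859 -2.083
vertex 0.352 -2.127 -1.821
vertex 0.633 -3.095 -1.755
endloop
endfacet
facet normal 0.623 0.776 -0.100
outer loop
vertex 0.352 -2.127 -1.821
vertex 0.105 -1.81 -0.896
vertex 0.878 -2.446 -1.021
endloop
endfacet
facet normal 0.205 -0.484 0.851
outer loop
vertex 0.559 -3.375 -0.788
vertex 0.232 -2.581 -0.257
vertex -0.412 -3.313 -0.519
endloop
endfacet
facet normal 0.032 -0.943 0.332
outer loop
vertex 0.559 -3.375 -0.788
vertex -0.412 -3.313 -0.519
vertex -0.165 -3.63 -1.444
endloop
endfacet
facet normal 0.487 -0.848 -0.208
outer loop
vertex 0.559 -3.375 -0.788
vertex -0.165 -3.63 -1.444
vertex 0.633 -3.095 -1.755
endloop
endfacet
facet normal 0.944 -0.330 -0.023
outer loop
vertex 0.559 -3.375 -0.788
vertex 0.633 -3.095 -1.755
vertex 0.878 -2.446 -1.021
endloop
endfacet
facet normal 0.768 -0.106 0.631
outer loop
vertex 0.559 -3.375 -0.788
vertex 0.878 -2.446 -1.021
vertex 0.232 -2.581 -0.257
endloop
endfacet
facet normal -0.342 -0.035 0.939
outer loop
vertex -0.412 -3.313 -0.519
vertex 0.232 -2.581 -0.257
vertex -0.693 -2.345 -0.585
endloop
endfacet
facet normal -0.623 -0.776 0.100
outer loop
vertex -0.165 -3.63 -1.444
vertex -0.412 -3.313 -0.519
vertex -0.938 -2.994 -1.319
endloop
endfacet
facet normal 0.116 -0.622 -0.774
outer loop
vertex 0.633 -3.095 -1.755
vertex -0.165 -3.63 -1.444
vertex -0.292 -2.859 -2.083
endloop
endfacet
facet normal 0.853 0.215 -0.475
outer loop
vertex 0.878 -2.446 -1.021
vertex 0.633 -3.095 -1.755
vertex 0.352 -2.127 -1.821
endloop
endfacet
facet normal 0.570 0.578 0.584
outer loop
vertex 0.232 -2.581 -0.257
vertex 0.878 -2.446 -1.021
vertex 0.105 -1.81 -0.896
endloop
endfacet
facet normal -0.675 0.321 -0.664
outer loop
vertex 2.39 0.68 0.377
vertex 3.688 2.053 -0.278
vertex 2.8 -0.083 -0.409
endloop
endfacet
facet normal -0.649 -0.687 0.328
outer loop
vertex 4.252 -0.773 1.018
vertex 2.39 0.68 0.377
vertex 2.8 -0.083 -0.409
endloop
endfacet
facet normal -0.675 0.322 -0.664
outer loop
vertex 2.8 -0.083 -0.409
vertex 3.688 2.053 -0.278
vertex 4.098 1.29 -1.065
endloop
endfacet
facet normal 0.350 -0.652 -0.672
outer loop
vertex 4.098 1.29 -1.065
vertex 4.252 -0.773 1.018
vertex 2.8 -0.083 -0.409
endloop
endfacet
facet normal -0.351 0.652 0.672
outer loop
vertex 2.39 0.68 0.377
vertex 5.14 1.363 1.149
vertex 3.688 2.053 -0.278
endloop
endfacet
facet normal -0.649 -0.687 0.328
outer loop
vertex 3.842 -0.01 1.805
vertex 2.39 0.68 0.377
vertex 4.252 -0.773 1.018
endloop
endfacet
facet normal -0.351 0.652 0.672
outer loop
vertex 3.842 -0.01 1.805
vertex 5.14 1.363 1.149
vertex 2.39 0.68 0.377
endloop
endfacet
facet normal 0.649 0.687 -0.328
outer loop
vertex 3.688 2.053 -0.278
vertex 5.14 1.363 1.149
vertex 4.098 1.29 -1.065
endloop
endfacet
facet normal 0.351 -0.652 -0.672
outer loop
vertex 5.55 0.6 0.363
vertex 4.252 -0.773 1.018
vertex 4.098 1.29 -1.065
endloop
endfacet
facet normal 0.649 0.687 -0.328
outer loop
vertex 4.098 1.29 -1.065
vertex 5.14 1.363 1.149
vertex 5.55 0.6 0.363
endloop
endfacet
facet normal 0.675 -0.322 0.664
outer loop
vertex 5.55 0.6 0.363
vertex 3.842 -0.01 1.805
vertex 4.252 -0.773 1.018
endloop
endfacet
facet normal 0.675 -0.321 0.664
outer loop
vertex 5.14 1.363 1.149
vertex 3.842 -0.01 1.805
vertex 5.55 0.6 0.363
endloop
endfacet

endsolid


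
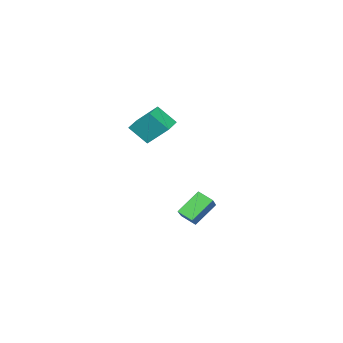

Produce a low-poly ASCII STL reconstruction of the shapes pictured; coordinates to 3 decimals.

solid 
facet normal -0.719 -0.445 -0.534
outer loop
vertex -0.399 -0.7 -2.781
vertex -0.578 0.209 -3.297
vertex 0.861 -1.185 -4.075
endloop
endfacet
facet normal 0.169 -0.857 0.486
outer loop
vertex 2.278 -0.309 -3.023
vertex -0.399 -0.7 -2.781
vertex 0.861 -1.185 -4.075
endloop
endfacet
facet normal -0.719 -0.445 -0.534
outer loop
vertex 0.861 -1.185 -4.075
vertex -0.578 0.209 -3.297
vertex 0.682 -0.277 -4.59
endloop
endfacet
facet normal 0.674 -0.259 -0.692
outer loop
vertex 0.682 -0.277 -4.59
vertex 2.278 -0.309 -3.023
vertex 0.861 -1.185 -4.075
endloop
endfacet
facet normal -0.674 0.260 0.692
outer loop
vertex -0.399 -0.7 -2.781
vertex 0.839 1.085 -2.245
vertex -0.578 0.209 -3.297
endloop
endfacet
facet normal 0.169 -0.857 0.487
outer loop
vertex 1.018 0.177 -1.73
vertex -0.399 -0.7 -2.781
vertex 2.278 -0.309 -3.023
endloop
endfacet
facet normal -0.674 0.260 0.692
outer loop
vertex 1.018 0.177 -1.73
vertex 0.839 1.085 -2.245
vertex -0.399 -0.7 -2.781
endloop
endfacet
facet normal -0.169 0.857 -0.487
outer loop
vertex -0.578 0.209 -3.297
vertex 0.839 1.085 -2.245
vertex 0.682 -0.277 -4.59
endloop
endfacet
facet normal 0.674 -0.260 -0.692
outer loop
vertex 2.099 0.6 -3.539
vertex 2.278 -0.309 -3.023
vertex 0.682 -0.277 -4.59
endloop
endfacet
facet normal -0.170 0.857 -0.486
outer loop
vertex 0.682 -0.277 -4.59
vertex 0.839 1.085 -2.245
vertex 2.099 0.6 -3.539
endloop
endfacet
facet normal 0.719 0.445 0.534
outer loop
vertex 2.099 0.6 -3.539
vertex 1.018 0.177 -1.73
vertex 2.278 -0.309 -3.023
endloop
endfacet
facet normal 0.719 0.445 0.534
outer loop
vertex 0.839 1.085 -2.245
vertex 1.018 0.177 -1.73
vertex 2.099 0.6 -3.539
endloop
endfacet
facet normal -0.940 -0.321 0.115
outer loop
vertex 2.483 -1.57 4.872
vertex 2.014 -0.595 3.762
vertex 2.772 -2.873 3.605
endloop
endfacet
facet normal 0.303 -0.629 0.716
outer loop
vertex 3.966 -2.465 3.458
vertex 2.483 -1.57 4.872
vertex 2.772 -2.873 3.605
endloop
endfacet
facet normal -0.940 -0.321 0.115
outer loop
vertex 2.772 -2.873 3.605
vertex 2.014 -0.595 3.762
vertex 2.303 -1.898 2.495
endloop
endfacet
facet normal 0.157 -0.708 -0.688
outer loop
vertex 2.303 -1.898 2.495
vertex 3.966 -2.465 3.458
vertex 2.772 -2.873 3.605
endloop
endfacet
facet normal -0.157 0.708 0.688
outer loop
vertex 2.483 -1.57 4.872
vertex 3.208 -0.187 3.615
vertex 2.014 -0.595 3.762
endloop
endfacet
facet normal 0.303 -0.629 0.716
outer loop
vertex 3.677 -1.162 4.725
vertex 2.483 -1.57 4.872
vertex 3.966 -2.465 3.458
endloop
endfacet
facet normal -0.157 0.708 0.688
outer loop
vertex 3.677 -1.162 4.725
vertex 3.208 -0.187 3.615
vertex 2.483 -1.57 4.872
endloop
endfacet
facet normal -0.303 0.629 -0.716
outer loop
vertex 2.014 -0.595 3.762
vertex 3.208 -0.187 3.615
vertex 2.303 -1.898 2.495
endloop
endfacet
facet normal 0.157 -0.708 -0.688
outer loop
vertex 3.497 -1.49 2.348
vertex 3.966 -2.465 3.458
vertex 2.303 -1.898 2.495
endloop
endfacet
facet normal -0.303 0.629 -0.716
outer loop
vertex 2.303 -1.898 2.495
vertex 3.208 -0.187 3.615
vertex 3.497 -1.49 2.348
endloop
endfacet
facet normal 0.940 0.321 -0.115
outer loop
vertex 3.497 -1.49 2.348
vertex 3.677 -1.162 4.725
vertex 3.966 -2.465 3.458
endloop
endfacet
facet normal 0.940 0.321 -0.115
outer loop
vertex 3.208 -0.187 3.615
vertex 3.677 -1.162 4.725
vertex 3.497 -1.49 2.348
endloop
endfacet

endsolid


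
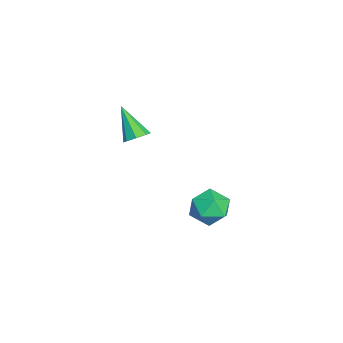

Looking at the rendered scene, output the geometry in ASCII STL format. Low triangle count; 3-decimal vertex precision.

solid 
facet normal 0.019 -0.233 0.972
outer loop
vertex -1.649 3.857 -2.496
vertex -2.839 3.644 -2.524
vertex -2.059 2.749 -2.754
endloop
endfacet
facet normal 0.642 -0.391 0.660
outer loop
vertex -1.649 3.857 -2.496
vertex -2.059 2.749 -2.754
vertex -1.134 3.211 -3.38
endloop
endfacet
facet normal 0.904 0.208 0.375
outer loop
vertex -1.649 3.857 -2.496
vertex -1.134 3.211 -3.38
vertex -1.341 4.392 -3.536
endloop
endfacet
facet normal 0.443 0.737 0.510
outer loop
vertex -1.649 3.857 -2.496
vertex -1.341 4.392 -3.536
vertex -2.395 4.66 -3.007
endloop
endfacet
facet normal -0.104 0.464 0.880
outer loop
vertex -1.649 3.857 -2.496
vertex -2.395 4.66 -3.007
vertex -2.839 3.644 -2.524
endloop
endfacet
facet normal 0.511 -0.850 0.129
outer loop
vertex -1.134 3.211 -3.38
vertex -2.059 2.749 -2.754
vertex -2.005 2.6 -3.953
endloop
endfacet
facet normal -0.495 -0.594 0.634
outer loop
vertex -2.059 2.749 -2.754
vertex -2.839 3.644 -2.524
vertex -3.059 2.868 -3.424
endloop
endfacet
facet normal -0.693 0.533 0.485
outer loop
vertex -2.839 3.644 -2.524
vertex -2.395 4.66 -3.007
vertex -3.266 4.049 -3.58
endloop
endfacet
facet normal 0.191 0.975 -0.113
outer loop
vertex -2.395 4.66 -3.007
vertex -1.341 4.392 -3.536
vertex -2.341 4.511 -4.206
endloop
endfacet
facet normal 0.936 0.120 -0.332
outer loop
vertex -1.341 4.392 -3.536
vertex -1.134 3.211 -3.38
vertex -1.561 3.616 -4.436
endloop
endfacet
facet normal -0.443 -0.737 -0.510
outer loop
vertex -2.751 3.403 -4.464
vertex -2.005 2.6 -3.953
vertex -3.059 2.868 -3.424
endloop
endfacet
facet normal -0.904 -0.208 -0.375
outer loop
vertex -2.751 3.403 -4.464
vertex -3.059 2.868 -3.424
vertex -3.266 4.049 -3.58
endloop
endfacet
facet normal -0.642 0.391 -0.660
outer loop
vertex -2.751 3.403 -4.464
vertex -3.266 4.049 -3.58
vertex -2.341 4.511 -4.206
endloop
endfacet
facet normal -0.019 0.233 -0.972
outer loop
vertex -2.751 3.403 -4.464
vertex -2.341 4.511 -4.206
vertex -1.561 3.616 -4.436
endloop
endfacet
facet normal 0.104 -0.464 -0.880
outer loop
vertex -2.751 3.403 -4.464
vertex -1.561 3.616 -4.436
vertex -2.005 2.6 -3.953
endloop
endfacet
facet normal -0.191 -0.975 0.113
outer loop
vertex -3.059 2.868 -3.424
vertex -2.005 2.6 -3.953
vertex -2.059 2.749 -2.754
endloop
endfacet
facet normal -0.936 -0.120 0.332
outer loop
vertex -3.266 4.049 -3.58
vertex -3.059 2.868 -3.424
vertex -2.839 3.644 -2.524
endloop
endfacet
facet normal -0.511 0.850 -0.129
outer loop
vertex -2.341 4.511 -4.206
vertex -3.266 4.049 -3.58
vertex -2.395 4.66 -3.007
endloop
endfacet
facet normal 0.495 0.594 -0.634
outer loop
vertex -1.561 3.616 -4.436
vertex -2.341 4.511 -4.206
vertex -1.341 4.392 -3.536
endloop
endfacet
facet normal 0.693 -0.533 -0.485
outer loop
vertex -2.005 2.6 -3.953
vertex -1.561 3.616 -4.436
vertex -1.134 3.211 -3.38
endloop
endfacet
facet normal 0.526 0.395 -0.753
outer loop
vertex -0.884 -0.46 2.469
vertex -1.413 0.031 2.357
vertex -0.809 0.007 2.766
endloop
endfacet
facet normal 0.637 -0.484 0.600
outer loop
vertex -0.884 -0.46 2.469
vertex -0.809 0.007 2.766
vertex -2.507 -0.791 3.923
endloop
endfacet
facet normal 0.526 0.396 -0.753
outer loop
vertex -0.809 0.007 2.766
vertex -1.413 0.031 2.357
vertex -1.088 0.488 2.824
endloop
endfacet
facet normal 0.493 0.184 0.850
outer loop
vertex -0.809 0.007 2.766
vertex -1.088 0.488 2.824
vertex -2.507 -0.791 3.923
endloop
endfacet
facet normal 0.526 0.395 -0.753
outer loop
vertex -1.088 0.488 2.824
vertex -1.413 0.031 2.357
vertex -1.557 0.701 2.608
endloop
endfacet
facet normal -0.035 0.673 0.739
outer loop
vertex -1.088 0.488 2.824
vertex -1.557 0.701 2.608
vertex -2.507 -0.791 3.923
endloop
endfacet
facet normal 0.526 0.395 -0.753
outer loop
vertex -1.557 0.701 2.608
vertex -1.413 0.031 2.357
vertex -1.942 0.521 2.245
endloop
endfacet
facet normal -0.637 0.697 0.330
outer loop
vertex -1.557 0.701 2.608
vertex -1.942 0.521 2.245
vertex -2.507 -0.791 3.923
endloop
endfacet
facet normal 0.526 0.396 -0.753
outer loop
vertex -1.942 0.521 2.245
vertex -1.413 0.031 2.357
vertex -2.017 0.054 1.947
endloop
endfacet
facet normal -0.961 0.241 -0.135
outer loop
vertex -1.942 0.521 2.245
vertex -2.017 0.054 1.947
vertex -2.507 -0.791 3.923
endloop
endfacet
facet normal 0.526 0.395 -0.753
outer loop
vertex -2.017 0.054 1.947
vertex -1.413 0.031 2.357
vertex -1.738 -0.426 1.89
endloop
endfacet
facet normal -0.817 -0.429 -0.386
outer loop
vertex -2.017 0.054 1.947
vertex -1.738 -0.426 1.89
vertex -2.507 -0.791 3.923
endloop
endfacet
facet normal 0.526 0.395 -0.753
outer loop
vertex -1.738 -0.426 1.89
vertex -1.413 0.031 2.357
vertex -1.269 -0.639 2.106
endloop
endfacet
facet normal -0.290 -0.917 -0.274
outer loop
vertex -1.738 -0.426 1.89
vertex -1.269 -0.639 2.106
vertex -2.507 -0.791 3.923
endloop
endfacet
facet normal 0.526 0.395 -0.753
outer loop
vertex -1.269 -0.639 2.106
vertex -1.413 0.031 2.357
vertex -0.884 -0.46 2.469
endloop
endfacet
facet normal 0.312 -0.941 0.134
outer loop
vertex -1.269 -0.639 2.106
vertex -0.884 -0.46 2.469
vertex -2.507 -0.791 3.923
endloop
endfacet

endsolid


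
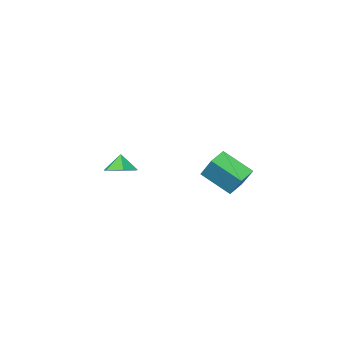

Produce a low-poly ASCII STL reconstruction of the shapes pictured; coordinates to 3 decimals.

solid 
facet normal 0.273 0.388 -0.880
outer loop
vertex 4.131 -3.231 -1.719
vertex 3.13 -3.243 -2.035
vertex 3.515 -2.399 -1.543
endloop
endfacet
facet normal 0.434 0.133 0.891
outer loop
vertex 4.131 -3.231 -1.719
vertex 3.515 -2.399 -1.543
vertex 2.81 -3.697 -1.005
endloop
endfacet
facet normal 0.273 0.388 -0.880
outer loop
vertex 3.515 -2.399 -1.543
vertex 3.13 -3.243 -2.035
vertex 2.514 -2.411 -1.859
endloop
endfacet
facet normal -0.268 0.489 0.830
outer loop
vertex 3.515 -2.399 -1.543
vertex 2.514 -2.411 -1.859
vertex 2.81 -3.697 -1.005
endloop
endfacet
facet normal 0.273 0.388 -0.880
outer loop
vertex 2.514 -2.411 -1.859
vertex 3.13 -3.243 -2.035
vertex 2.129 -3.255 -2.351
endloop
endfacet
facet normal -0.870 0.118 0.479
outer loop
vertex 2.514 -2.411 -1.859
vertex 2.129 -3.255 -2.351
vertex 2.81 -3.697 -1.005
endloop
endfacet
facet normal 0.273 0.388 -0.880
outer loop
vertex 2.129 -3.255 -2.351
vertex 3.13 -3.243 -2.035
vertex 2.745 -4.087 -2.527
endloop
endfacet
facet normal -0.770 -0.610 0.189
outer loop
vertex 2.129 -3.255 -2.351
vertex 2.745 -4.087 -2.527
vertex 2.81 -3.697 -1.005
endloop
endfacet
facet normal 0.274 0.388 -0.880
outer loop
vertex 2.745 -4.087 -2.527
vertex 3.13 -3.243 -2.035
vertex 3.746 -4.075 -2.21
endloop
endfacet
facet normal -0.068 -0.966 0.250
outer loop
vertex 2.745 -4.087 -2.527
vertex 3.746 -4.075 -2.21
vertex 2.81 -3.697 -1.005
endloop
endfacet
facet normal 0.273 0.388 -0.880
outer loop
vertex 3.746 -4.075 -2.21
vertex 3.13 -3.243 -2.035
vertex 4.131 -3.231 -1.719
endloop
endfacet
facet normal 0.535 -0.594 0.601
outer loop
vertex 3.746 -4.075 -2.21
vertex 4.131 -3.231 -1.719
vertex 2.81 -3.697 -1.005
endloop
endfacet
facet normal -0.921 -0.276 0.274
outer loop
vertex 0.801 3.354 1.5
vertex -0.021 4.977 0.372
vertex 0.681 2.226 -0.036
endloop
endfacet
facet normal 0.384 -0.758 0.527
outer loop
vertex 1.741 2.543 -0.352
vertex 0.801 3.354 1.5
vertex 0.681 2.226 -0.036
endloop
endfacet
facet normal -0.921 -0.276 0.274
outer loop
vertex 0.681 2.226 -0.036
vertex -0.021 4.977 0.372
vertex -0.14 3.848 -1.164
endloop
endfacet
facet normal -0.063 -0.591 -0.804
outer loop
vertex -0.14 3.848 -1.164
vertex 1.741 2.543 -0.352
vertex 0.681 2.226 -0.036
endloop
endfacet
facet normal 0.063 0.591 0.804
outer loop
vertex 0.801 3.354 1.5
vertex 1.039 5.294 0.056
vertex -0.021 4.977 0.372
endloop
endfacet
facet normal 0.385 -0.758 0.527
outer loop
vertex 1.86 3.672 1.184
vertex 0.801 3.354 1.5
vertex 1.741 2.543 -0.352
endloop
endfacet
facet normal 0.063 0.591 0.804
outer loop
vertex 1.86 3.672 1.184
vertex 1.039 5.294 0.056
vertex 0.801 3.354 1.5
endloop
endfacet
facet normal -0.384 0.758 -0.527
outer loop
vertex -0.021 4.977 0.372
vertex 1.039 5.294 0.056
vertex -0.14 3.848 -1.164
endloop
endfacet
facet normal -0.063 -0.591 -0.804
outer loop
vertex 0.919 4.166 -1.48
vertex 1.741 2.543 -0.352
vertex -0.14 3.848 -1.164
endloop
endfacet
facet normal -0.385 0.758 -0.527
outer loop
vertex -0.14 3.848 -1.164
vertex 1.039 5.294 0.056
vertex 0.919 4.166 -1.48
endloop
endfacet
facet normal 0.921 0.276 -0.274
outer loop
vertex 0.919 4.166 -1.48
vertex 1.86 3.672 1.184
vertex 1.741 2.543 -0.352
endloop
endfacet
facet normal 0.921 0.276 -0.274
outer loop
vertex 1.039 5.294 0.056
vertex 1.86 3.672 1.184
vertex 0.919 4.166 -1.48
endloop
endfacet

endsolid


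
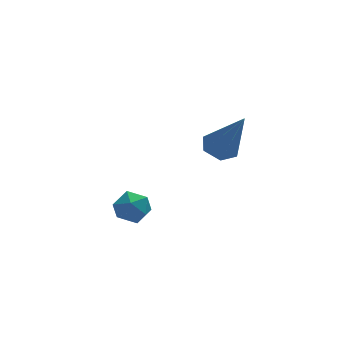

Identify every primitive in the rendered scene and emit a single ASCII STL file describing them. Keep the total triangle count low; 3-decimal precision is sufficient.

solid 
facet normal -0.270 0.416 -0.868
outer loop
vertex 2.2 1.178 1.247
vertex 1.546 0.914 1.324
vertex 1.702 1.556 1.583
endloop
endfacet
facet normal 0.708 0.596 0.379
outer loop
vertex 2.2 1.178 1.247
vertex 1.702 1.556 1.583
vertex 2.134 0.006 3.216
endloop
endfacet
facet normal -0.270 0.416 -0.868
outer loop
vertex 1.702 1.556 1.583
vertex 1.546 0.914 1.324
vertex 1.047 1.292 1.66
endloop
endfacet
facet normal -0.194 0.685 0.702
outer loop
vertex 1.702 1.556 1.583
vertex 1.047 1.292 1.66
vertex 2.134 0.006 3.216
endloop
endfacet
facet normal -0.269 0.417 -0.868
outer loop
vertex 1.047 1.292 1.66
vertex 1.546 0.914 1.324
vertex 0.891 0.65 1.4
endloop
endfacet
facet normal -0.829 -0.025 0.559
outer loop
vertex 1.047 1.292 1.66
vertex 0.891 0.65 1.4
vertex 2.134 0.006 3.216
endloop
endfacet
facet normal -0.269 0.417 -0.868
outer loop
vertex 0.891 0.65 1.4
vertex 1.546 0.914 1.324
vertex 1.39 0.272 1.064
endloop
endfacet
facet normal -0.561 -0.823 0.092
outer loop
vertex 0.891 0.65 1.4
vertex 1.39 0.272 1.064
vertex 2.134 0.006 3.216
endloop
endfacet
facet normal -0.269 0.417 -0.868
outer loop
vertex 1.39 0.272 1.064
vertex 1.546 0.914 1.324
vertex 2.044 0.536 0.988
endloop
endfacet
facet normal 0.341 -0.911 -0.231
outer loop
vertex 1.39 0.272 1.064
vertex 2.044 0.536 0.988
vertex 2.134 0.006 3.216
endloop
endfacet
facet normal -0.270 0.416 -0.868
outer loop
vertex 2.044 0.536 0.988
vertex 1.546 0.914 1.324
vertex 2.2 1.178 1.247
endloop
endfacet
facet normal 0.976 -0.202 -0.087
outer loop
vertex 2.044 0.536 0.988
vertex 2.2 1.178 1.247
vertex 2.134 0.006 3.216
endloop
endfacet
facet normal -0.716 -0.594 0.366
outer loop
vertex -2.057 1.764 -1.644
vertex -1.777 1.176 -2.05
vertex -1.521 1.306 -1.339
endloop
endfacet
facet normal -0.546 -0.084 0.833
outer loop
vertex -2.057 1.764 -1.644
vertex -1.521 1.306 -1.339
vertex -1.481 2.066 -1.236
endloop
endfacet
facet normal -0.655 0.548 0.520
outer loop
vertex -2.057 1.764 -1.644
vertex -1.481 2.066 -1.236
vertex -1.712 2.405 -1.885
endloop
endfacet
facet normal -0.893 0.427 -0.142
outer loop
vertex -2.057 1.764 -1.644
vertex -1.712 2.405 -1.885
vertex -1.895 1.855 -2.388
endloop
endfacet
facet normal -0.930 -0.280 -0.237
outer loop
vertex -2.057 1.764 -1.644
vertex -1.895 1.855 -2.388
vertex -1.777 1.176 -2.05
endloop
endfacet
facet normal 0.151 -0.141 0.978
outer loop
vertex -1.481 2.066 -1.236
vertex -1.521 1.306 -1.339
vertex -0.845 1.665 -1.392
endloop
endfacet
facet normal -0.125 -0.967 0.222
outer loop
vertex -1.521 1.306 -1.339
vertex -1.777 1.176 -2.05
vertex -1.028 1.115 -1.895
endloop
endfacet
facet normal -0.473 -0.457 -0.753
outer loop
vertex -1.777 1.176 -2.05
vertex -1.895 1.855 -2.388
vertex -1.259 1.454 -2.544
endloop
endfacet
facet normal -0.411 0.686 -0.600
outer loop
vertex -1.895 1.855 -2.388
vertex -1.712 2.405 -1.885
vertex -1.219 2.214 -2.441
endloop
endfacet
facet normal -0.025 0.882 0.470
outer loop
vertex -1.712 2.405 -1.885
vertex -1.481 2.066 -1.236
vertex -0.963 2.344 -1.73
endloop
endfacet
facet normal 0.893 -0.427 0.142
outer loop
vertex -0.683 1.756 -2.136
vertex -0.845 1.665 -1.392
vertex -1.028 1.115 -1.895
endloop
endfacet
facet normal 0.655 -0.548 -0.520
outer loop
vertex -0.683 1.756 -2.136
vertex -1.028 1.115 -1.895
vertex -1.259 1.454 -2.544
endloop
endfacet
facet normal 0.546 0.084 -0.833
outer loop
vertex -0.683 1.756 -2.136
vertex -1.259 1.454 -2.544
vertex -1.219 2.214 -2.441
endloop
endfacet
facet normal 0.716 0.594 -0.366
outer loop
vertex -0.683 1.756 -2.136
vertex -1.219 2.214 -2.441
vertex -0.963 2.344 -1.73
endloop
endfacet
facet normal 0.930 0.280 0.237
outer loop
vertex -0.683 1.756 -2.136
vertex -0.963 2.344 -1.73
vertex -0.845 1.665 -1.392
endloop
endfacet
facet normal 0.411 -0.686 0.600
outer loop
vertex -1.028 1.115 -1.895
vertex -0.845 1.665 -1.392
vertex -1.521 1.306 -1.339
endloop
endfacet
facet normal 0.025 -0.882 -0.470
outer loop
vertex -1.259 1.454 -2.544
vertex -1.028 1.115 -1.895
vertex -1.777 1.176 -2.05
endloop
endfacet
facet normal -0.151 0.141 -0.978
outer loop
vertex -1.219 2.214 -2.441
vertex -1.259 1.454 -2.544
vertex -1.895 1.855 -2.388
endloop
endfacet
facet normal 0.125 0.967 -0.222
outer loop
vertex -0.963 2.344 -1.73
vertex -1.219 2.214 -2.441
vertex -1.712 2.405 -1.885
endloop
endfacet
facet normal 0.473 0.457 0.753
outer loop
vertex -0.845 1.665 -1.392
vertex -0.963 2.344 -1.73
vertex -1.481 2.066 -1.236
endloop
endfacet

endsolid


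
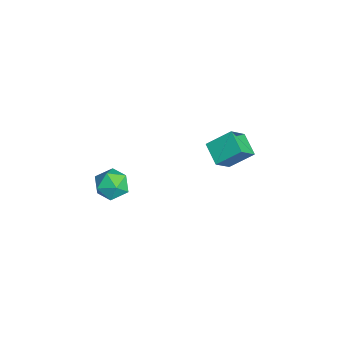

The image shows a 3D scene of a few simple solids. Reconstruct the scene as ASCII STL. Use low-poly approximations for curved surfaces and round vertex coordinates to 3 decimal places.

solid 
facet normal 0.336 0.282 0.899
outer loop
vertex 3.564 -2.986 4.095
vertex 3.539 -3.936 4.402
vertex 4.366 -3.57 3.978
endloop
endfacet
facet normal 0.579 0.717 0.388
outer loop
vertex 3.564 -2.986 4.095
vertex 4.366 -3.57 3.978
vertex 4.089 -2.95 3.246
endloop
endfacet
facet normal 0.016 0.999 0.052
outer loop
vertex 3.564 -2.986 4.095
vertex 4.089 -2.95 3.246
vertex 3.091 -2.933 3.217
endloop
endfacet
facet normal -0.576 0.737 0.355
outer loop
vertex 3.564 -2.986 4.095
vertex 3.091 -2.933 3.217
vertex 2.751 -3.543 3.932
endloop
endfacet
facet normal -0.377 0.294 0.878
outer loop
vertex 3.564 -2.986 4.095
vertex 2.751 -3.543 3.932
vertex 3.539 -3.936 4.402
endloop
endfacet
facet normal 0.942 0.324 -0.082
outer loop
vertex 4.089 -2.95 3.246
vertex 4.366 -3.57 3.978
vertex 4.389 -3.877 3.028
endloop
endfacet
facet normal 0.550 -0.381 0.744
outer loop
vertex 4.366 -3.57 3.978
vertex 3.539 -3.936 4.402
vertex 4.049 -4.487 3.743
endloop
endfacet
facet normal -0.604 -0.362 0.710
outer loop
vertex 3.539 -3.936 4.402
vertex 2.751 -3.543 3.932
vertex 3.051 -4.47 3.714
endloop
endfacet
facet normal -0.925 0.355 -0.137
outer loop
vertex 2.751 -3.543 3.932
vertex 3.091 -2.933 3.217
vertex 2.774 -3.85 2.982
endloop
endfacet
facet normal 0.031 0.779 -0.627
outer loop
vertex 3.091 -2.933 3.217
vertex 4.089 -2.95 3.246
vertex 3.601 -3.484 2.558
endloop
endfacet
facet normal 0.576 -0.737 -0.355
outer loop
vertex 3.576 -4.434 2.865
vertex 4.389 -3.877 3.028
vertex 4.049 -4.487 3.743
endloop
endfacet
facet normal -0.016 -0.999 -0.052
outer loop
vertex 3.576 -4.434 2.865
vertex 4.049 -4.487 3.743
vertex 3.051 -4.47 3.714
endloop
endfacet
facet normal -0.579 -0.717 -0.388
outer loop
vertex 3.576 -4.434 2.865
vertex 3.051 -4.47 3.714
vertex 2.774 -3.85 2.982
endloop
endfacet
facet normal -0.336 -0.282 -0.899
outer loop
vertex 3.576 -4.434 2.865
vertex 2.774 -3.85 2.982
vertex 3.601 -3.484 2.558
endloop
endfacet
facet normal 0.377 -0.294 -0.878
outer loop
vertex 3.576 -4.434 2.865
vertex 3.601 -3.484 2.558
vertex 4.389 -3.877 3.028
endloop
endfacet
facet normal 0.925 -0.355 0.137
outer loop
vertex 4.049 -4.487 3.743
vertex 4.389 -3.877 3.028
vertex 4.366 -3.57 3.978
endloop
endfacet
facet normal -0.031 -0.779 0.627
outer loop
vertex 3.051 -4.47 3.714
vertex 4.049 -4.487 3.743
vertex 3.539 -3.936 4.402
endloop
endfacet
facet normal -0.942 -0.324 0.082
outer loop
vertex 2.774 -3.85 2.982
vertex 3.051 -4.47 3.714
vertex 2.751 -3.543 3.932
endloop
endfacet
facet normal -0.550 0.381 -0.744
outer loop
vertex 3.601 -3.484 2.558
vertex 2.774 -3.85 2.982
vertex 3.091 -2.933 3.217
endloop
endfacet
facet normal 0.604 0.362 -0.710
outer loop
vertex 4.389 -3.877 3.028
vertex 3.601 -3.484 2.558
vertex 4.089 -2.95 3.246
endloop
endfacet
facet normal -0.893 -0.223 0.391
outer loop
vertex 0.589 2.824 3.859
vertex -0.056 3.653 2.859
vertex 0.475 1.537 2.865
endloop
endfacet
facet normal 0.445 -0.572 0.689
outer loop
vertex 1.716 1.847 2.321
vertex 0.589 2.824 3.859
vertex 0.475 1.537 2.865
endloop
endfacet
facet normal -0.893 -0.223 0.391
outer loop
vertex 0.475 1.537 2.865
vertex -0.056 3.653 2.859
vertex -0.17 2.365 1.865
endloop
endfacet
facet normal -0.070 -0.790 -0.609
outer loop
vertex -0.17 2.365 1.865
vertex 1.716 1.847 2.321
vertex 0.475 1.537 2.865
endloop
endfacet
facet normal 0.070 0.790 0.610
outer loop
vertex 0.589 2.824 3.859
vertex 1.185 3.963 2.315
vertex -0.056 3.653 2.859
endloop
endfacet
facet normal 0.445 -0.571 0.689
outer loop
vertex 1.83 3.135 3.315
vertex 0.589 2.824 3.859
vertex 1.716 1.847 2.321
endloop
endfacet
facet normal 0.069 0.790 0.609
outer loop
vertex 1.83 3.135 3.315
vertex 1.185 3.963 2.315
vertex 0.589 2.824 3.859
endloop
endfacet
facet normal -0.445 0.571 -0.689
outer loop
vertex -0.056 3.653 2.859
vertex 1.185 3.963 2.315
vertex -0.17 2.365 1.865
endloop
endfacet
facet normal -0.069 -0.790 -0.610
outer loop
vertex 1.071 2.676 1.321
vertex 1.716 1.847 2.321
vertex -0.17 2.365 1.865
endloop
endfacet
facet normal -0.445 0.572 -0.689
outer loop
vertex -0.17 2.365 1.865
vertex 1.185 3.963 2.315
vertex 1.071 2.676 1.321
endloop
endfacet
facet normal 0.893 0.223 -0.391
outer loop
vertex 1.071 2.676 1.321
vertex 1.83 3.135 3.315
vertex 1.716 1.847 2.321
endloop
endfacet
facet normal 0.893 0.223 -0.391
outer loop
vertex 1.185 3.963 2.315
vertex 1.83 3.135 3.315
vertex 1.071 2.676 1.321
endloop
endfacet

endsolid


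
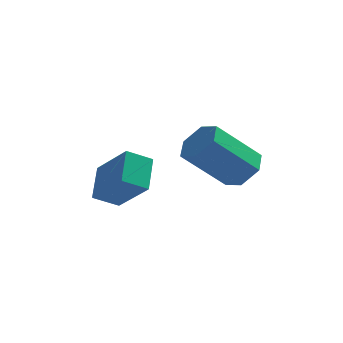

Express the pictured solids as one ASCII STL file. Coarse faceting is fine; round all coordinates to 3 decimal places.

solid 
facet normal -0.593 0.459 -0.662
outer loop
vertex -1.772 -4.241 -2.153
vertex -1.787 -3.056 -1.318
vertex -0.935 -3.879 -2.652
endloop
endfacet
facet normal 0.011 -0.818 -0.575
outer loop
vertex 0.187 -4.744 -1.402
vertex -1.772 -4.241 -2.153
vertex -0.935 -3.879 -2.652
endloop
endfacet
facet normal -0.594 0.458 -0.662
outer loop
vertex -0.935 -3.879 -2.652
vertex -1.787 -3.056 -1.318
vertex -0.95 -2.693 -1.818
endloop
endfacet
facet normal 0.805 0.348 -0.481
outer loop
vertex -0.95 -2.693 -1.818
vertex 0.187 -4.744 -1.402
vertex -0.935 -3.879 -2.652
endloop
endfacet
facet normal -0.804 -0.349 0.481
outer loop
vertex -1.772 -4.241 -2.153
vertex -0.665 -3.921 -0.068
vertex -1.787 -3.056 -1.318
endloop
endfacet
facet normal 0.011 -0.818 -0.576
outer loop
vertex -0.65 -5.107 -0.902
vertex -1.772 -4.241 -2.153
vertex 0.187 -4.744 -1.402
endloop
endfacet
facet normal -0.805 -0.348 0.481
outer loop
vertex -0.65 -5.107 -0.902
vertex -0.665 -3.921 -0.068
vertex -1.772 -4.241 -2.153
endloop
endfacet
facet normal -0.011 0.818 0.576
outer loop
vertex -1.787 -3.056 -1.318
vertex -0.665 -3.921 -0.068
vertex -0.95 -2.693 -1.818
endloop
endfacet
facet normal 0.805 0.349 -0.480
outer loop
vertex 0.172 -3.559 -0.567
vertex 0.187 -4.744 -1.402
vertex -0.95 -2.693 -1.818
endloop
endfacet
facet normal -0.011 0.818 0.576
outer loop
vertex -0.95 -2.693 -1.818
vertex -0.665 -3.921 -0.068
vertex 0.172 -3.559 -0.567
endloop
endfacet
facet normal 0.594 -0.458 0.661
outer loop
vertex 0.172 -3.559 -0.567
vertex -0.65 -5.107 -0.902
vertex 0.187 -4.744 -1.402
endloop
endfacet
facet normal 0.593 -0.458 0.662
outer loop
vertex -0.665 -3.921 -0.068
vertex -0.65 -5.107 -0.902
vertex 0.172 -3.559 -0.567
endloop
endfacet
facet normal 0.664 0.272 -0.696
outer loop
vertex 3.719 -3.971 -0.686
vertex 3.161 -3.375 -0.985
vertex 3.729 -3.164 -0.361
endloop
endfacet
facet normal 0.747 -0.256 0.613
outer loop
vertex 3.719 -3.971 -0.686
vertex 3.729 -3.164 -0.361
vertex 2.277 -4.562 0.824
endloop
endfacet
facet normal 0.747 -0.257 0.613
outer loop
vertex 2.277 -4.562 0.824
vertex 3.729 -3.164 -0.361
vertex 2.287 -3.755 1.15
endloop
endfacet
facet normal -0.665 -0.273 0.696
outer loop
vertex 2.277 -4.562 0.824
vertex 2.287 -3.755 1.15
vertex 1.719 -3.965 0.525
endloop
endfacet
facet normal 0.664 0.272 -0.696
outer loop
vertex 3.729 -3.164 -0.361
vertex 3.161 -3.375 -0.985
vertex 3.171 -2.568 -0.66
endloop
endfacet
facet normal 0.384 0.675 0.630
outer loop
vertex 3.729 -3.164 -0.361
vertex 3.171 -2.568 -0.66
vertex 2.287 -3.755 1.15
endloop
endfacet
facet normal 0.384 0.675 0.630
outer loop
vertex 2.287 -3.755 1.15
vertex 3.171 -2.568 -0.66
vertex 1.729 -3.159 0.851
endloop
endfacet
facet normal -0.664 -0.273 0.696
outer loop
vertex 2.287 -3.755 1.15
vertex 1.729 -3.159 0.851
vertex 1.719 -3.965 0.525
endloop
endfacet
facet normal 0.664 0.272 -0.696
outer loop
vertex 3.171 -2.568 -0.66
vertex 3.161 -3.375 -0.985
vertex 2.603 -2.778 -1.284
endloop
endfacet
facet normal -0.363 0.931 0.017
outer loop
vertex 3.171 -2.568 -0.66
vertex 2.603 -2.778 -1.284
vertex 1.729 -3.159 0.851
endloop
endfacet
facet normal -0.364 0.931 0.017
outer loop
vertex 1.729 -3.159 0.851
vertex 2.603 -2.778 -1.284
vertex 1.161 -3.369 0.226
endloop
endfacet
facet normal -0.664 -0.273 0.696
outer loop
vertex 1.729 -3.159 0.851
vertex 1.161 -3.369 0.226
vertex 1.719 -3.965 0.525
endloop
endfacet
facet normal 0.665 0.273 -0.696
outer loop
vertex 2.603 -2.778 -1.284
vertex 3.161 -3.375 -0.985
vertex 2.593 -3.585 -1.61
endloop
endfacet
facet normal -0.747 0.257 -0.613
outer loop
vertex 2.603 -2.778 -1.284
vertex 2.593 -3.585 -1.61
vertex 1.161 -3.369 0.226
endloop
endfacet
facet normal -0.747 0.256 -0.613
outer loop
vertex 1.161 -3.369 0.226
vertex 2.593 -3.585 -1.61
vertex 1.151 -4.176 -0.099
endloop
endfacet
facet normal -0.664 -0.272 0.696
outer loop
vertex 1.161 -3.369 0.226
vertex 1.151 -4.176 -0.099
vertex 1.719 -3.965 0.525
endloop
endfacet
facet normal 0.664 0.273 -0.696
outer loop
vertex 2.593 -3.585 -1.61
vertex 3.161 -3.375 -0.985
vertex 3.151 -4.181 -1.311
endloop
endfacet
facet normal -0.384 -0.675 -0.630
outer loop
vertex 2.593 -3.585 -1.61
vertex 3.151 -4.181 -1.311
vertex 1.151 -4.176 -0.099
endloop
endfacet
facet normal -0.384 -0.675 -0.630
outer loop
vertex 1.151 -4.176 -0.099
vertex 3.151 -4.181 -1.311
vertex 1.709 -4.772 0.2
endloop
endfacet
facet normal -0.664 -0.272 0.696
outer loop
vertex 1.151 -4.176 -0.099
vertex 1.709 -4.772 0.2
vertex 1.719 -3.965 0.525
endloop
endfacet
facet normal 0.664 0.273 -0.696
outer loop
vertex 3.151 -4.181 -1.311
vertex 3.161 -3.375 -0.985
vertex 3.719 -3.971 -0.686
endloop
endfacet
facet normal 0.364 -0.931 -0.017
outer loop
vertex 3.151 -4.181 -1.311
vertex 3.719 -3.971 -0.686
vertex 1.709 -4.772 0.2
endloop
endfacet
facet normal 0.364 -0.931 -0.017
outer loop
vertex 1.709 -4.772 0.2
vertex 3.719 -3.971 -0.686
vertex 2.277 -4.562 0.824
endloop
endfacet
facet normal -0.664 -0.272 0.696
outer loop
vertex 1.709 -4.772 0.2
vertex 2.277 -4.562 0.824
vertex 1.719 -3.965 0.525
endloop
endfacet

endsolid


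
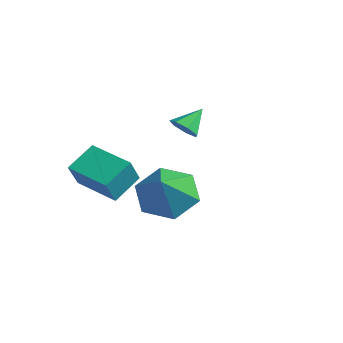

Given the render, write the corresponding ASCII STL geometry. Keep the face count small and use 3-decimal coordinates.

solid 
facet normal 0.036 -0.774 -0.632
outer loop
vertex -0.151 1.183 2.502
vertex -0.65 1.39 2.22
vertex -0.066 1.516 2.099
endloop
endfacet
facet normal 0.868 0.277 0.412
outer loop
vertex -0.151 1.183 2.502
vertex -0.066 1.516 2.099
vertex -0.69 2.25 2.92
endloop
endfacet
facet normal 0.036 -0.774 -0.632
outer loop
vertex -0.066 1.516 2.099
vertex -0.65 1.39 2.22
vertex -0.421 1.754 1.787
endloop
endfacet
facet normal 0.648 0.742 -0.171
outer loop
vertex -0.066 1.516 2.099
vertex -0.421 1.754 1.787
vertex -0.69 2.25 2.92
endloop
endfacet
facet normal 0.036 -0.774 -0.632
outer loop
vertex -0.421 1.754 1.787
vertex -0.65 1.39 2.22
vertex -0.949 1.718 1.801
endloop
endfacet
facet normal -0.073 0.907 -0.414
outer loop
vertex -0.421 1.754 1.787
vertex -0.949 1.718 1.801
vertex -0.69 2.25 2.92
endloop
endfacet
facet normal 0.037 -0.774 -0.632
outer loop
vertex -0.949 1.718 1.801
vertex -0.65 1.39 2.22
vertex -1.252 1.435 2.13
endloop
endfacet
facet normal -0.750 0.647 -0.134
outer loop
vertex -0.949 1.718 1.801
vertex -1.252 1.435 2.13
vertex -0.69 2.25 2.92
endloop
endfacet
facet normal 0.036 -0.775 -0.631
outer loop
vertex -1.252 1.435 2.13
vertex -0.65 1.39 2.22
vertex -1.102 1.119 2.527
endloop
endfacet
facet normal -0.875 0.160 0.458
outer loop
vertex -1.252 1.435 2.13
vertex -1.102 1.119 2.527
vertex -0.69 2.25 2.92
endloop
endfacet
facet normal 0.034 -0.774 -0.632
outer loop
vertex -1.102 1.119 2.527
vertex -0.65 1.39 2.22
vertex -0.612 1.006 2.692
endloop
endfacet
facet normal -0.352 -0.190 0.916
outer loop
vertex -1.102 1.119 2.527
vertex -0.612 1.006 2.692
vertex -0.69 2.25 2.92
endloop
endfacet
facet normal 0.036 -0.774 -0.632
outer loop
vertex -0.612 1.006 2.692
vertex -0.65 1.39 2.22
vertex -0.151 1.183 2.502
endloop
endfacet
facet normal 0.422 -0.138 0.896
outer loop
vertex -0.612 1.006 2.692
vertex -0.151 1.183 2.502
vertex -0.69 2.25 2.92
endloop
endfacet
facet normal -0.965 -0.212 0.155
outer loop
vertex -1.115 -2.133 2.345
vertex -1.412 -1.546 1.294
vertex -0.978 -3.236 1.69
endloop
endfacet
facet normal 0.240 -0.474 0.848
outer loop
vertex 0.672 -2.874 1.426
vertex -1.115 -2.133 2.345
vertex -0.978 -3.236 1.69
endloop
endfacet
facet normal -0.965 -0.212 0.155
outer loop
vertex -0.978 -3.236 1.69
vertex -1.412 -1.546 1.294
vertex -1.275 -2.649 0.639
endloop
endfacet
facet normal 0.106 -0.855 -0.508
outer loop
vertex -1.275 -2.649 0.639
vertex 0.672 -2.874 1.426
vertex -0.978 -3.236 1.69
endloop
endfacet
facet normal -0.106 0.855 0.508
outer loop
vertex -1.115 -2.133 2.345
vertex 0.238 -1.184 1.03
vertex -1.412 -1.546 1.294
endloop
endfacet
facet normal 0.240 -0.474 0.848
outer loop
vertex 0.535 -1.771 2.081
vertex -1.115 -2.133 2.345
vertex 0.672 -2.874 1.426
endloop
endfacet
facet normal -0.106 0.855 0.508
outer loop
vertex 0.535 -1.771 2.081
vertex 0.238 -1.184 1.03
vertex -1.115 -2.133 2.345
endloop
endfacet
facet normal -0.240 0.474 -0.848
outer loop
vertex -1.412 -1.546 1.294
vertex 0.238 -1.184 1.03
vertex -1.275 -2.649 0.639
endloop
endfacet
facet normal 0.106 -0.855 -0.508
outer loop
vertex 0.375 -2.287 0.375
vertex 0.672 -2.874 1.426
vertex -1.275 -2.649 0.639
endloop
endfacet
facet normal -0.240 0.474 -0.848
outer loop
vertex -1.275 -2.649 0.639
vertex 0.238 -1.184 1.03
vertex 0.375 -2.287 0.375
endloop
endfacet
facet normal 0.965 0.212 -0.155
outer loop
vertex 0.375 -2.287 0.375
vertex 0.535 -1.771 2.081
vertex 0.672 -2.874 1.426
endloop
endfacet
facet normal 0.965 0.212 -0.155
outer loop
vertex 0.238 -1.184 1.03
vertex 0.535 -1.771 2.081
vertex 0.375 -2.287 0.375
endloop
endfacet
facet normal -0.493 0.527 -0.693
outer loop
vertex 4.135 -1.723 1.865
vertex 3.251 -2.342 2.023
vertex 3.394 -1.435 2.611
endloop
endfacet
facet normal 0.711 0.468 0.525
outer loop
vertex 4.135 -1.723 1.865
vertex 3.394 -1.435 2.611
vertex 4.129 -3.278 3.257
endloop
endfacet
facet normal -0.493 0.527 -0.693
outer loop
vertex 3.394 -1.435 2.611
vertex 3.251 -2.342 2.023
vertex 2.511 -2.053 2.769
endloop
endfacet
facet normal -0.049 0.313 0.949
outer loop
vertex 3.394 -1.435 2.611
vertex 2.511 -2.053 2.769
vertex 4.129 -3.278 3.257
endloop
endfacet
facet normal -0.493 0.526 -0.693
outer loop
vertex 2.511 -2.053 2.769
vertex 3.251 -2.342 2.023
vertex 2.368 -2.96 2.182
endloop
endfacet
facet normal -0.529 -0.401 0.748
outer loop
vertex 2.511 -2.053 2.769
vertex 2.368 -2.96 2.182
vertex 4.129 -3.278 3.257
endloop
endfacet
facet normal -0.493 0.526 -0.693
outer loop
vertex 2.368 -2.96 2.182
vertex 3.251 -2.342 2.023
vertex 3.109 -3.249 1.436
endloop
endfacet
facet normal -0.249 -0.960 0.124
outer loop
vertex 2.368 -2.96 2.182
vertex 3.109 -3.249 1.436
vertex 4.129 -3.278 3.257
endloop
endfacet
facet normal -0.493 0.526 -0.693
outer loop
vertex 3.109 -3.249 1.436
vertex 3.251 -2.342 2.023
vertex 3.992 -2.63 1.277
endloop
endfacet
facet normal 0.511 -0.806 -0.299
outer loop
vertex 3.109 -3.249 1.436
vertex 3.992 -2.63 1.277
vertex 4.129 -3.278 3.257
endloop
endfacet
facet normal -0.493 0.527 -0.693
outer loop
vertex 3.992 -2.63 1.277
vertex 3.251 -2.342 2.023
vertex 4.135 -1.723 1.865
endloop
endfacet
facet normal 0.991 -0.092 -0.099
outer loop
vertex 3.992 -2.63 1.277
vertex 4.135 -1.723 1.865
vertex 4.129 -3.278 3.257
endloop
endfacet

endsolid
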